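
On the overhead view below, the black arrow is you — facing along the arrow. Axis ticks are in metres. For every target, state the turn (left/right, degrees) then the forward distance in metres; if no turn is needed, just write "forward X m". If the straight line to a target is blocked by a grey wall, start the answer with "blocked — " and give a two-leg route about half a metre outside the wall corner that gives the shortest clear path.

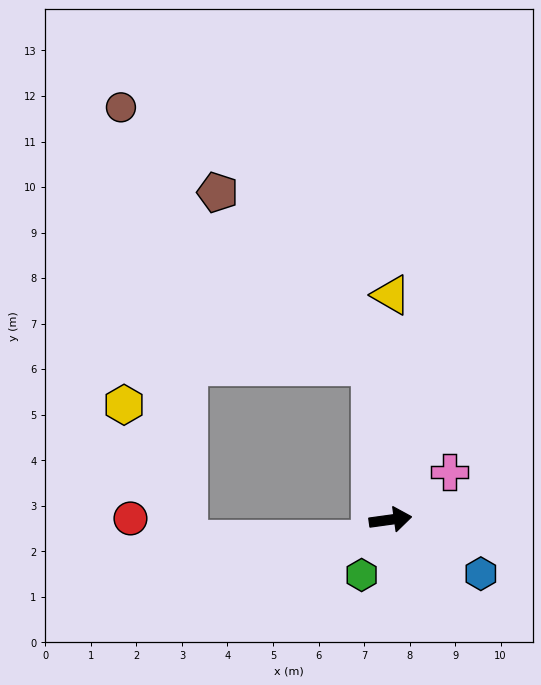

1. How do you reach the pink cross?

turn left 31°, forward 1.7 m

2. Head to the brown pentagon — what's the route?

blocked — turn left 90°, forward 3.4 m, then turn left 33°, forward 5.1 m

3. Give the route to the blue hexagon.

turn right 39°, forward 2.3 m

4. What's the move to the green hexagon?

turn right 125°, forward 1.4 m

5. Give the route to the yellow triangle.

turn left 82°, forward 4.9 m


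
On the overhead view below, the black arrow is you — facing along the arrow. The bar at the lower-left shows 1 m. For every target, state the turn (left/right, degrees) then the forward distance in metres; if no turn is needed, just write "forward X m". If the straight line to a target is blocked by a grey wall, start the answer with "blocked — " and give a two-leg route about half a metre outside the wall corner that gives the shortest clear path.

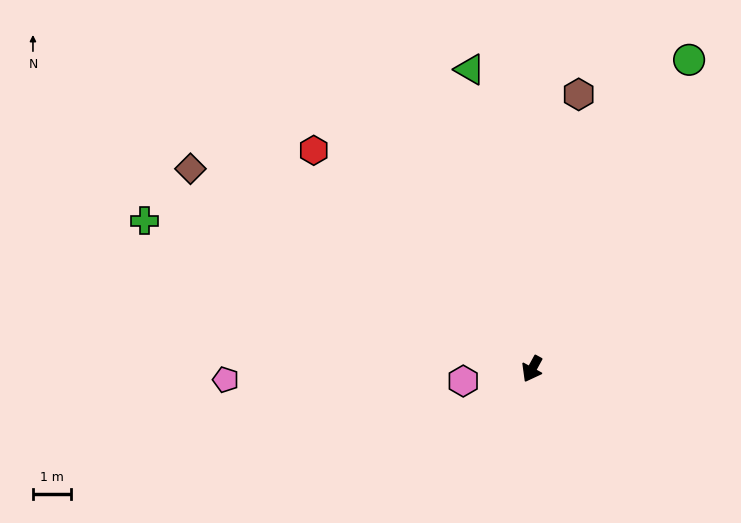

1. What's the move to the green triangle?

turn right 140°, forward 8.0 m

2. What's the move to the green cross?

turn right 82°, forward 10.8 m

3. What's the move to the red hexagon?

turn right 106°, forward 8.0 m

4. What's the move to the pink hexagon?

turn right 51°, forward 1.8 m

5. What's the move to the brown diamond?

turn right 92°, forward 10.3 m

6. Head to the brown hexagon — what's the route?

turn right 161°, forward 7.2 m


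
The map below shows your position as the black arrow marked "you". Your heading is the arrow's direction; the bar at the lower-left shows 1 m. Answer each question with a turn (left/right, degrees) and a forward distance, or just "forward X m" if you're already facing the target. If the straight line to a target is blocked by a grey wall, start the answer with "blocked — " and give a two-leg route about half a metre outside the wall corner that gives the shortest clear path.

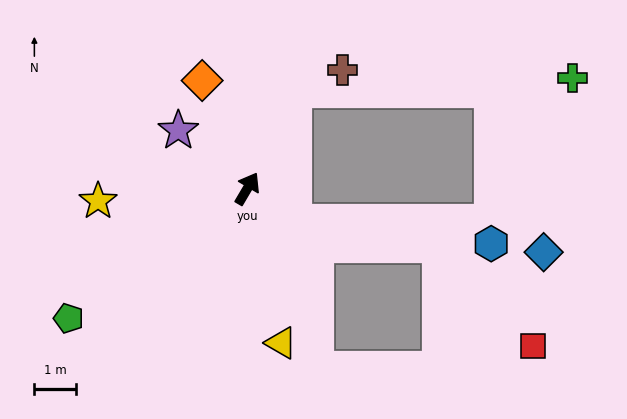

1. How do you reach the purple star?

turn left 80°, forward 2.2 m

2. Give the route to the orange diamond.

turn left 53°, forward 2.8 m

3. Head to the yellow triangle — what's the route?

turn right 137°, forward 3.8 m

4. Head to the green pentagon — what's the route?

turn left 156°, forward 5.3 m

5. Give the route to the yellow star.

turn left 125°, forward 3.6 m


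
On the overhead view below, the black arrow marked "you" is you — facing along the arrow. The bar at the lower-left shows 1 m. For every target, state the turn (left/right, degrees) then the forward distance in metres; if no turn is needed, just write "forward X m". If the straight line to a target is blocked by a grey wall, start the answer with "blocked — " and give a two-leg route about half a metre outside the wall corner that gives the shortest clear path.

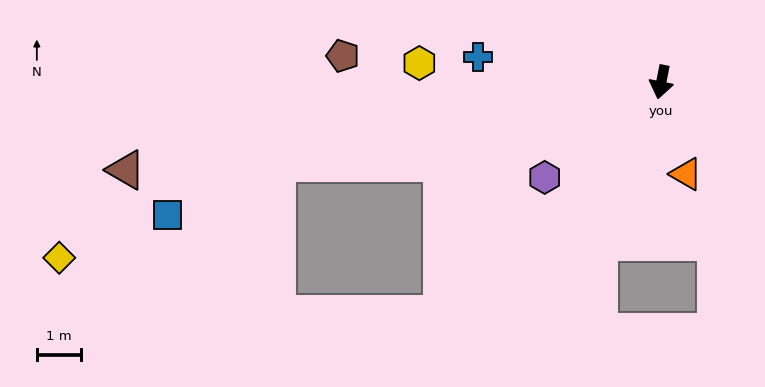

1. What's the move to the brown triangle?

turn right 69°, forward 12.4 m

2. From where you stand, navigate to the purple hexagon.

turn right 40°, forward 3.4 m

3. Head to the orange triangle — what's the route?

turn left 26°, forward 2.2 m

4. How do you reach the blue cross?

turn right 87°, forward 4.2 m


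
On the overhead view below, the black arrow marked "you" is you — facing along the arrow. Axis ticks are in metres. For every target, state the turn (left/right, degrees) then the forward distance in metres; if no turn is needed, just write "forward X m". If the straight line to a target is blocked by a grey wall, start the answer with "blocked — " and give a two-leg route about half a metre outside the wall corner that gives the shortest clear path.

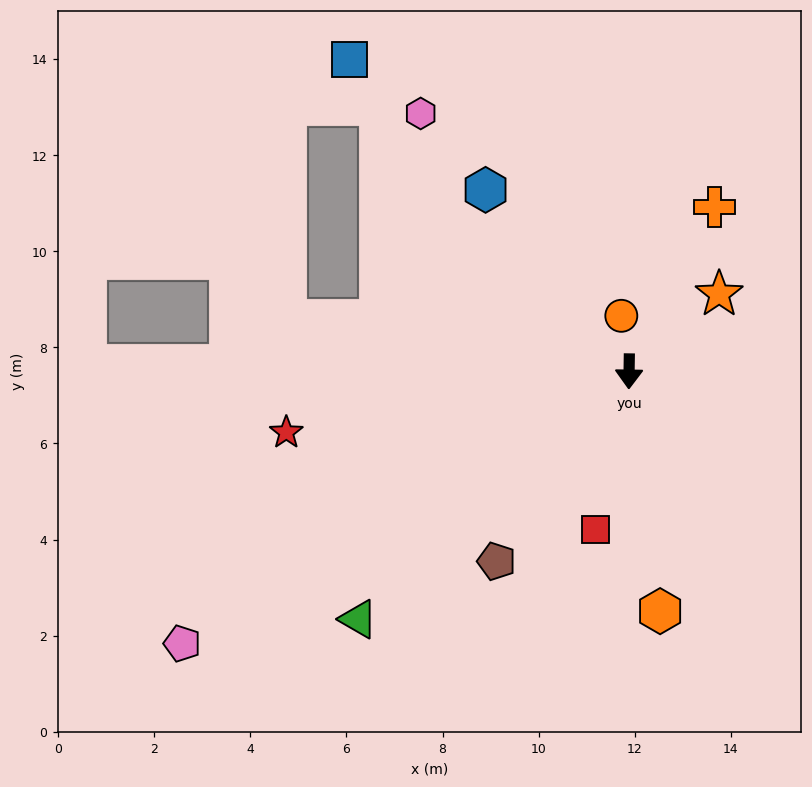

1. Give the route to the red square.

turn right 11°, forward 3.4 m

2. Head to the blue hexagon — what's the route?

turn right 141°, forward 4.8 m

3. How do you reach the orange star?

turn left 131°, forward 2.5 m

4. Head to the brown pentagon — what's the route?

turn right 34°, forward 4.8 m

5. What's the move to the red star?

turn right 79°, forward 7.2 m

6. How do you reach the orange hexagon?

turn left 8°, forward 5.0 m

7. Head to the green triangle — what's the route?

turn right 47°, forward 7.6 m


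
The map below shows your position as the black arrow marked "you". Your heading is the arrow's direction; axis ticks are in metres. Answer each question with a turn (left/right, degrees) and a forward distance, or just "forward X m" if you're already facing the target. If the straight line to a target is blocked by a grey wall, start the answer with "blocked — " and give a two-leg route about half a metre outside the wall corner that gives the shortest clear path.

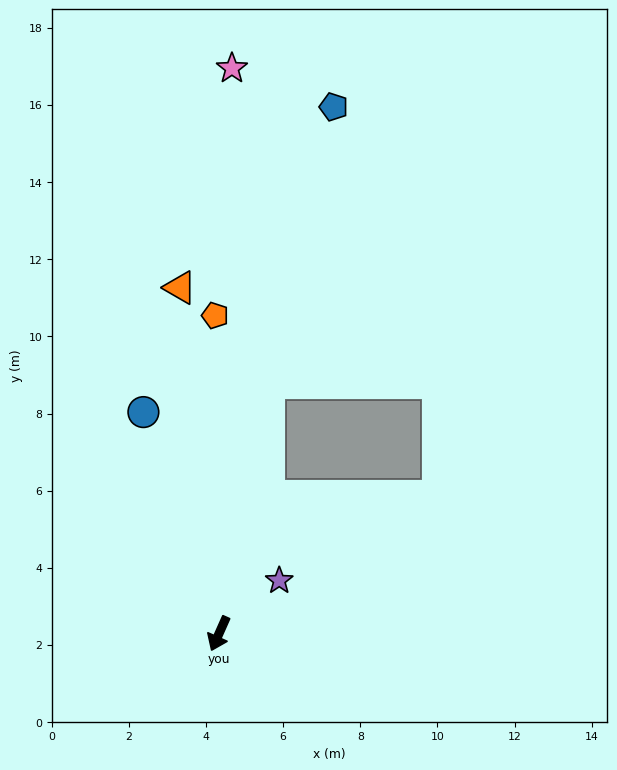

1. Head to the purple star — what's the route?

turn left 155°, forward 2.1 m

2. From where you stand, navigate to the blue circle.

turn right 137°, forward 6.1 m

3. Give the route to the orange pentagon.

turn right 155°, forward 8.3 m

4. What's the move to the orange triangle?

turn right 150°, forward 9.0 m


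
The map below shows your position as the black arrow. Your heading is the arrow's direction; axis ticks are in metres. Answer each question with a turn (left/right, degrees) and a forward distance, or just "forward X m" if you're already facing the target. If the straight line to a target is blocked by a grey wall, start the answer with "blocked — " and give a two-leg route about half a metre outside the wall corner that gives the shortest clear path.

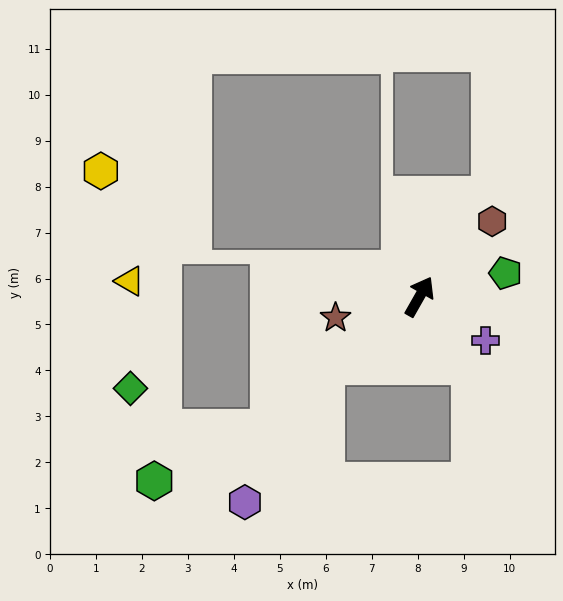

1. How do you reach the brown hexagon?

turn right 14°, forward 2.3 m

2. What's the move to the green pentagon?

turn right 45°, forward 1.9 m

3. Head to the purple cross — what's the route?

turn right 94°, forward 1.7 m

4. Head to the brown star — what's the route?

turn left 134°, forward 1.9 m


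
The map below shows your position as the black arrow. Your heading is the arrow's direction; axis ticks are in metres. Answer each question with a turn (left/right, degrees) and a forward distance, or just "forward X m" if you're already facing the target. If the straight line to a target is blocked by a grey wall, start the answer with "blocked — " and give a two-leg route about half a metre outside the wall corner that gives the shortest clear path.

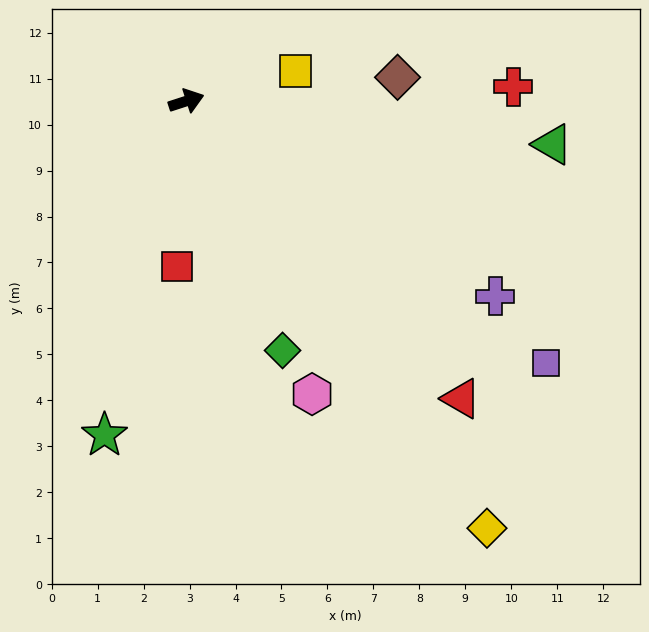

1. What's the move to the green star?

turn right 122°, forward 7.5 m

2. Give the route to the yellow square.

turn right 3°, forward 2.5 m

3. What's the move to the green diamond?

turn right 87°, forward 5.8 m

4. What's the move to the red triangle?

turn right 65°, forward 8.8 m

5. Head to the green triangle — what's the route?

turn right 25°, forward 8.0 m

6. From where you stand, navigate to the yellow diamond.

turn right 73°, forward 11.4 m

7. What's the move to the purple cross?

turn right 50°, forward 7.9 m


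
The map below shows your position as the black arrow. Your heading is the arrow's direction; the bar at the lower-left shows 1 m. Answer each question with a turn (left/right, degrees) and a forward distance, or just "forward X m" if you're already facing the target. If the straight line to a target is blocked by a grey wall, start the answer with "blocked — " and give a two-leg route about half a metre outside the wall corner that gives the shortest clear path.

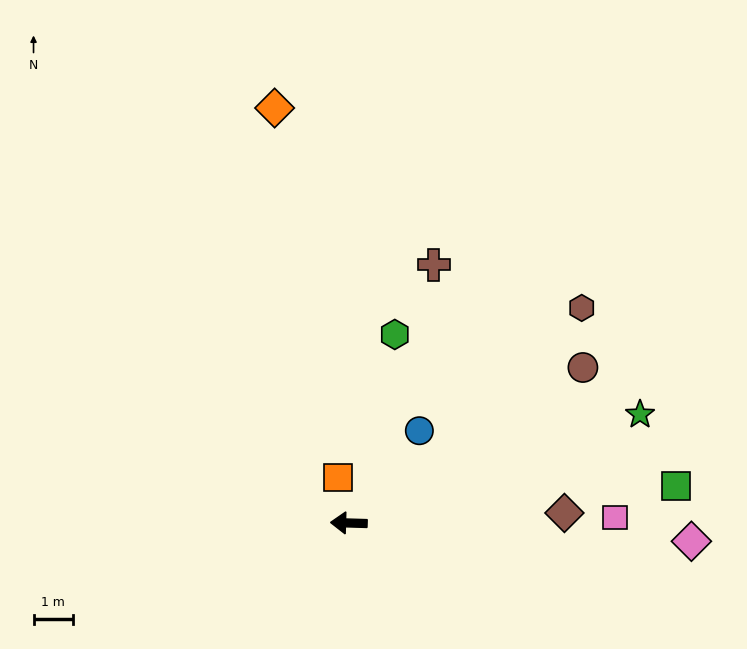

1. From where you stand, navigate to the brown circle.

turn right 145°, forward 7.1 m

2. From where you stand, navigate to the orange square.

turn right 75°, forward 1.2 m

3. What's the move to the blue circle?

turn right 126°, forward 3.0 m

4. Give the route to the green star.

turn right 158°, forward 7.9 m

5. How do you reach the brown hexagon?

turn right 136°, forward 8.1 m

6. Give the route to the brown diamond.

turn right 176°, forward 5.5 m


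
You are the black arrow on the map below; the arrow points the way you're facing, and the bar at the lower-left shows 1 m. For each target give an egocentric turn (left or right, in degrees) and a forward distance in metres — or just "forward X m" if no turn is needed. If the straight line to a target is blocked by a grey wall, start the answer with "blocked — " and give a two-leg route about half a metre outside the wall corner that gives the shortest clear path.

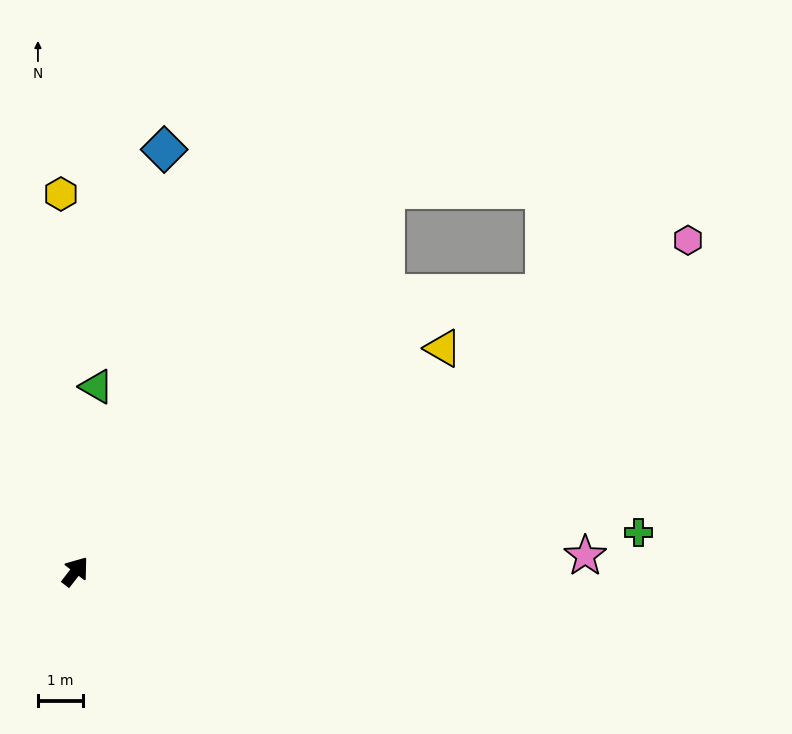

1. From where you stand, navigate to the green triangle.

turn left 31°, forward 4.1 m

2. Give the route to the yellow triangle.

turn right 21°, forward 9.5 m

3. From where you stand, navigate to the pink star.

turn right 51°, forward 11.3 m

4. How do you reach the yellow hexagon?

turn left 40°, forward 8.4 m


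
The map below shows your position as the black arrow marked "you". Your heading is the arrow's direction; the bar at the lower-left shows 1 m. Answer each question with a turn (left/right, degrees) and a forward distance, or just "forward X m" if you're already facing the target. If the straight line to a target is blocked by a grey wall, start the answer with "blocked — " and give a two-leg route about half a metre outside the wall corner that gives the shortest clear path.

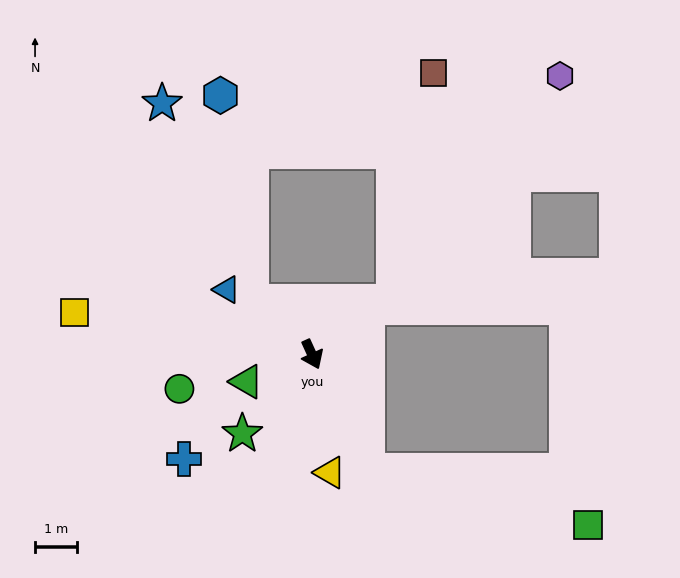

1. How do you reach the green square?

blocked — forward 3.1 m, then turn left 52°, forward 5.5 m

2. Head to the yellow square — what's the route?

turn right 125°, forward 5.8 m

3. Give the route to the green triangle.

turn right 92°, forward 1.7 m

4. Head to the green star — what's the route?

turn right 66°, forward 2.5 m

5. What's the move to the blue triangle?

turn right 152°, forward 2.6 m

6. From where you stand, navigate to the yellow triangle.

turn right 16°, forward 2.9 m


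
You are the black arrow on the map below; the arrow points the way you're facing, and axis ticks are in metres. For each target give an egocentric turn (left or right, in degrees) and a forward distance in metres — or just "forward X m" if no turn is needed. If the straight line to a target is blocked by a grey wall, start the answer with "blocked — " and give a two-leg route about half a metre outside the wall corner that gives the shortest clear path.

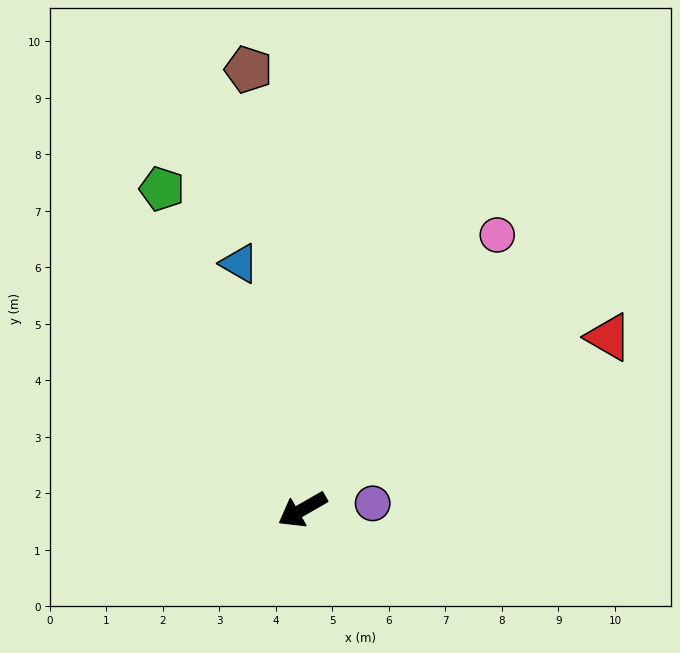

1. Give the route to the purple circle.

turn left 155°, forward 1.2 m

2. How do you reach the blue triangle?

turn right 105°, forward 4.5 m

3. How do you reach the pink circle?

turn right 155°, forward 6.0 m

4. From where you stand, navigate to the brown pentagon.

turn right 113°, forward 7.8 m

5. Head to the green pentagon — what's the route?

turn right 96°, forward 6.2 m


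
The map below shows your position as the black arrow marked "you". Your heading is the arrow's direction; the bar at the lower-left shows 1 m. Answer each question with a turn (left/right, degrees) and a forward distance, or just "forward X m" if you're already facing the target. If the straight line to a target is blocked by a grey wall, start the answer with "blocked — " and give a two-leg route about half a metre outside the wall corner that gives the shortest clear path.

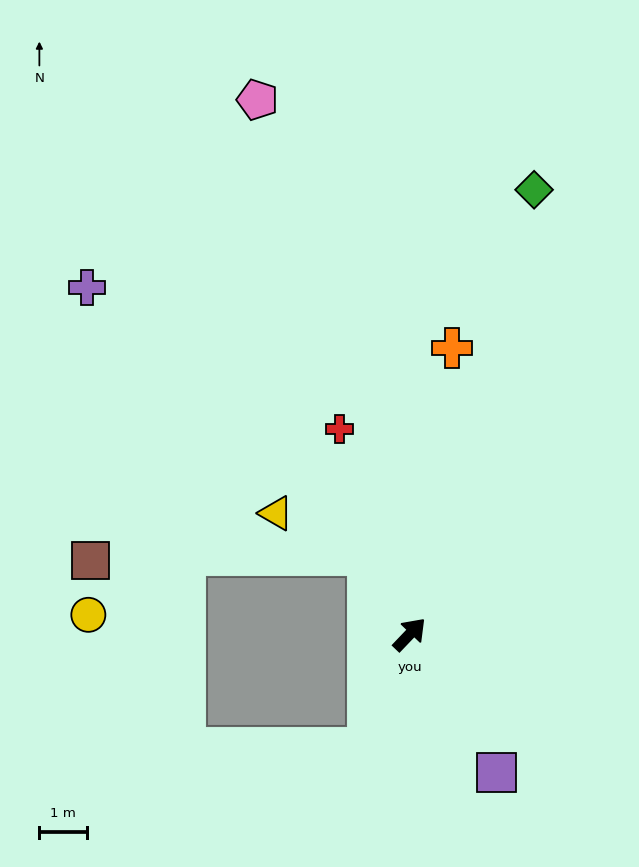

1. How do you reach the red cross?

turn left 63°, forward 4.5 m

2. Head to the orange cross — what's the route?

turn left 35°, forward 6.1 m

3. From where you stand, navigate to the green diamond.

turn left 28°, forward 9.7 m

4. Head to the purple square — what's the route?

turn right 104°, forward 3.4 m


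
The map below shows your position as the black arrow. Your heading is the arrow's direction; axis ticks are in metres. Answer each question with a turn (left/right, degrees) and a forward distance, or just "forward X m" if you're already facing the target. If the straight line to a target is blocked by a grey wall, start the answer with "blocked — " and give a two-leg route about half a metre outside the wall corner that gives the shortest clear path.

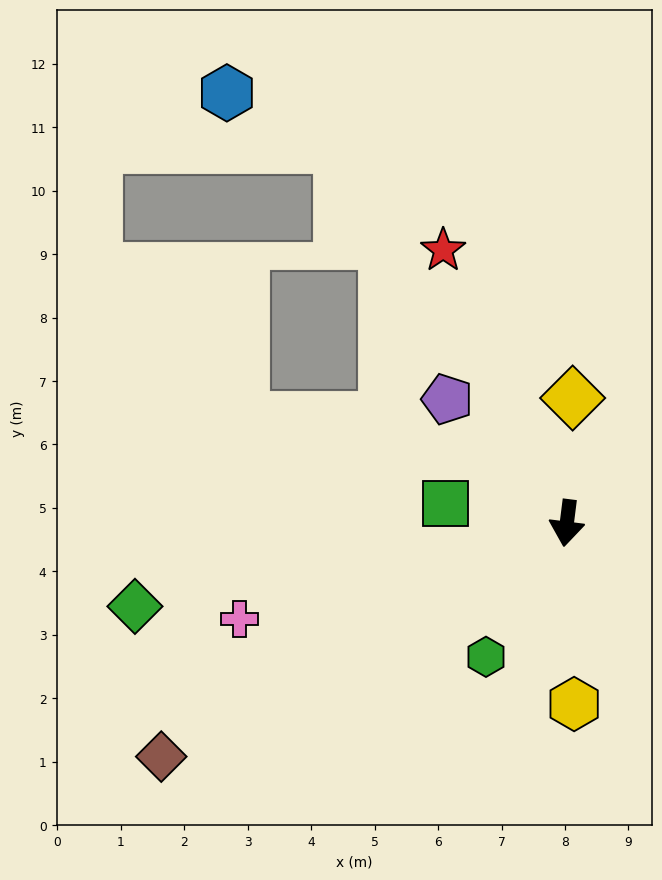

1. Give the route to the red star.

turn right 148°, forward 4.7 m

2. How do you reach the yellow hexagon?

turn left 9°, forward 2.9 m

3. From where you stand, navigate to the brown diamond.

turn right 53°, forward 7.4 m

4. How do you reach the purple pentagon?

turn right 129°, forward 2.7 m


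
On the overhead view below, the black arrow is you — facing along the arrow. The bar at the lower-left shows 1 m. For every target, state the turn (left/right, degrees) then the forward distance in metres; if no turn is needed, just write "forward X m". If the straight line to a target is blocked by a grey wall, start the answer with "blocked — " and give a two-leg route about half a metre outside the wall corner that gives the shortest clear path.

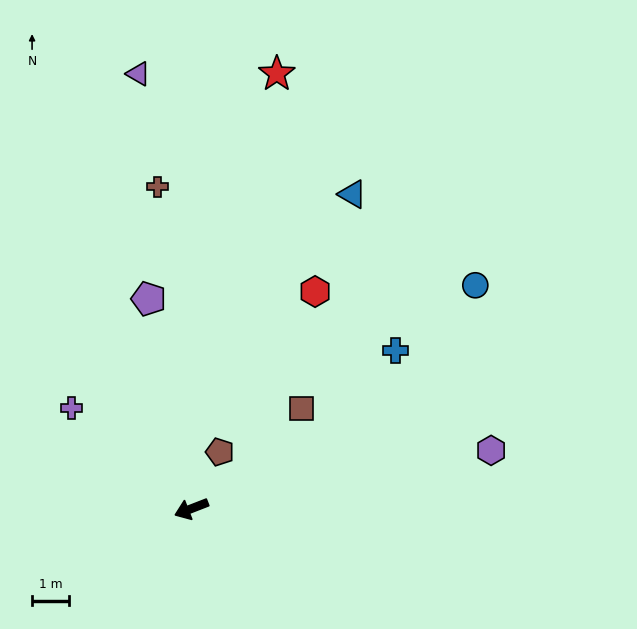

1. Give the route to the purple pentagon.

turn right 100°, forward 5.8 m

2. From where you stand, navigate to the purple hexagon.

turn left 170°, forward 8.2 m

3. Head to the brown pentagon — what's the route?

turn right 138°, forward 1.7 m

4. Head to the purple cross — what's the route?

turn right 61°, forward 4.2 m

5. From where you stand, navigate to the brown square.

turn right 159°, forward 4.0 m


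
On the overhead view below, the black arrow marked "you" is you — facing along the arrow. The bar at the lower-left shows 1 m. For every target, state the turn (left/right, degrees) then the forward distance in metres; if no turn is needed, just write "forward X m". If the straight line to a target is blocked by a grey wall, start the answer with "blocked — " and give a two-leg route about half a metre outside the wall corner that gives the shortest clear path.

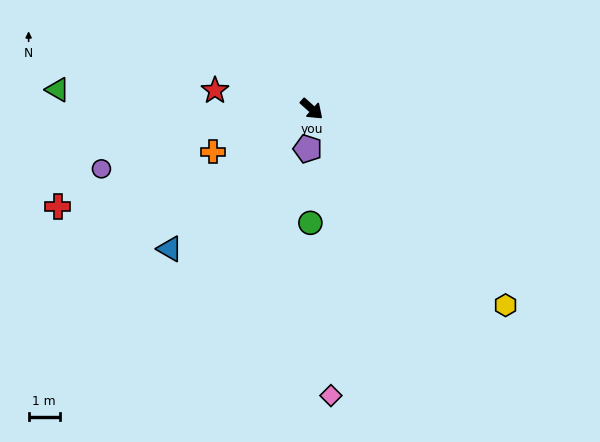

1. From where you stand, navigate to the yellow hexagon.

turn right 3°, forward 8.8 m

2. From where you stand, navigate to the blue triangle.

turn right 94°, forward 6.3 m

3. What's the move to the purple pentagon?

turn right 54°, forward 1.3 m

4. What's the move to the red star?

turn right 149°, forward 3.1 m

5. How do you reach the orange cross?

turn right 115°, forward 3.4 m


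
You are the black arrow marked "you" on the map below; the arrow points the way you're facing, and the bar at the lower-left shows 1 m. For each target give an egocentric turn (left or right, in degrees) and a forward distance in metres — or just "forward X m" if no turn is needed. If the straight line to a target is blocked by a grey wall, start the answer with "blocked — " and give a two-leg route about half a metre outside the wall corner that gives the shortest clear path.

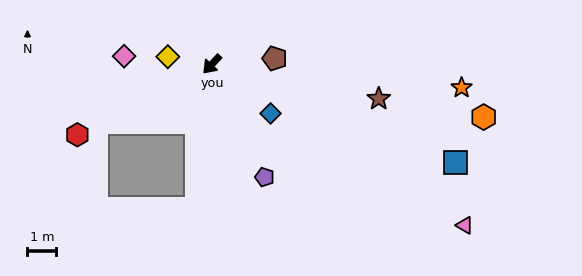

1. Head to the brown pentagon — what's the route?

turn left 138°, forward 2.2 m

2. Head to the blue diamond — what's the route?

turn left 93°, forward 2.7 m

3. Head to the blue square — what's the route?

turn left 111°, forward 9.1 m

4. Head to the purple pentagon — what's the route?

turn left 68°, forward 4.3 m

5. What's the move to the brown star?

turn left 121°, forward 5.9 m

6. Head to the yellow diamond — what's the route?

turn right 57°, forward 1.6 m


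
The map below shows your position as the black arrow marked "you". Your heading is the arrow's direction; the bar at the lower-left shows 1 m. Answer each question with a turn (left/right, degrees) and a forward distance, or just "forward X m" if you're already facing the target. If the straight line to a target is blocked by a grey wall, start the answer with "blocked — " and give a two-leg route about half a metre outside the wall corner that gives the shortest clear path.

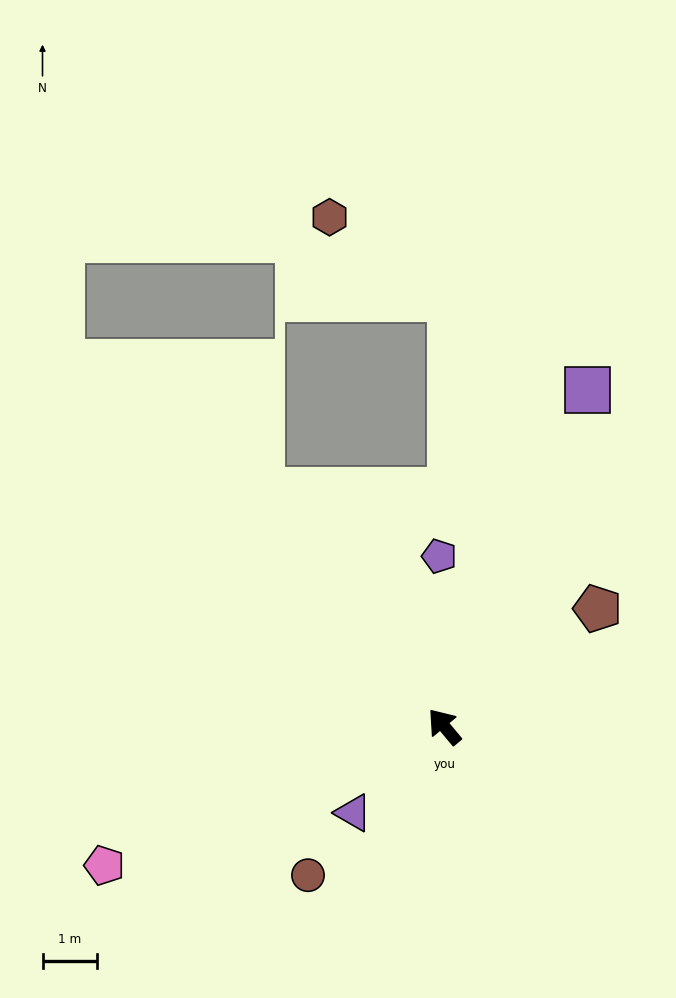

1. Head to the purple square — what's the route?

turn right 63°, forward 6.7 m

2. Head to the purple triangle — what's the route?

turn left 94°, forward 2.3 m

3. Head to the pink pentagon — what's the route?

turn left 72°, forward 6.7 m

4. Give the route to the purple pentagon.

turn right 38°, forward 3.1 m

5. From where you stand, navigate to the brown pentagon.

turn right 92°, forward 3.5 m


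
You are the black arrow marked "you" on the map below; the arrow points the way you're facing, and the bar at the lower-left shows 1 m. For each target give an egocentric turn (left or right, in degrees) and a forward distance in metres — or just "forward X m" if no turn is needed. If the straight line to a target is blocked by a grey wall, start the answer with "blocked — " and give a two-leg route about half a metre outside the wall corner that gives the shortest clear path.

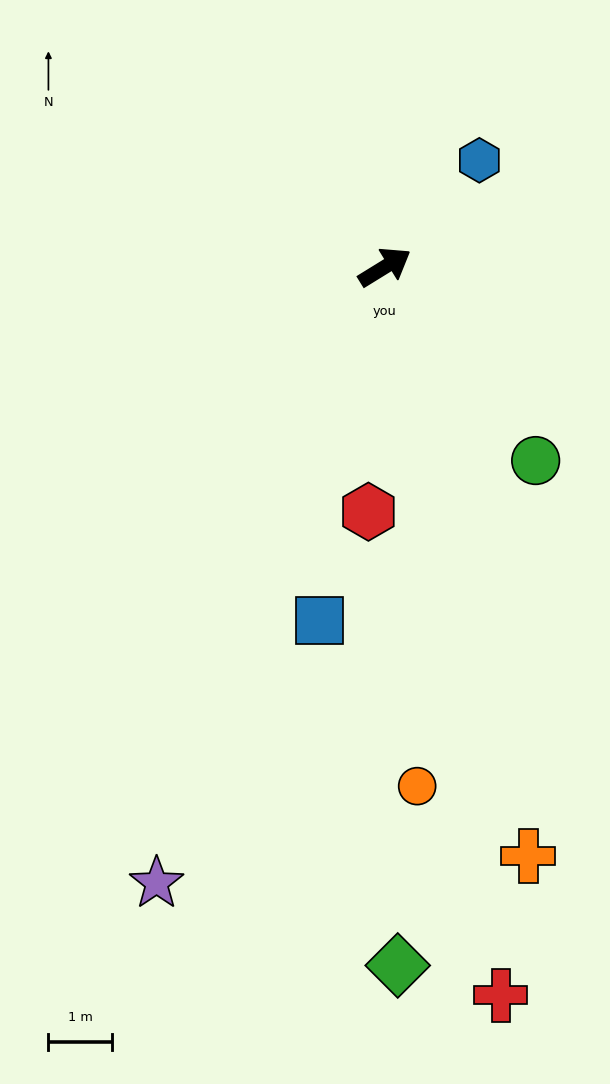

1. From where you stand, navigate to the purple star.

turn right 142°, forward 10.3 m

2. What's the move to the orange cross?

turn right 108°, forward 9.5 m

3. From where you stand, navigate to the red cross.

turn right 113°, forward 11.6 m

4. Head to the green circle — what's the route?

turn right 84°, forward 3.9 m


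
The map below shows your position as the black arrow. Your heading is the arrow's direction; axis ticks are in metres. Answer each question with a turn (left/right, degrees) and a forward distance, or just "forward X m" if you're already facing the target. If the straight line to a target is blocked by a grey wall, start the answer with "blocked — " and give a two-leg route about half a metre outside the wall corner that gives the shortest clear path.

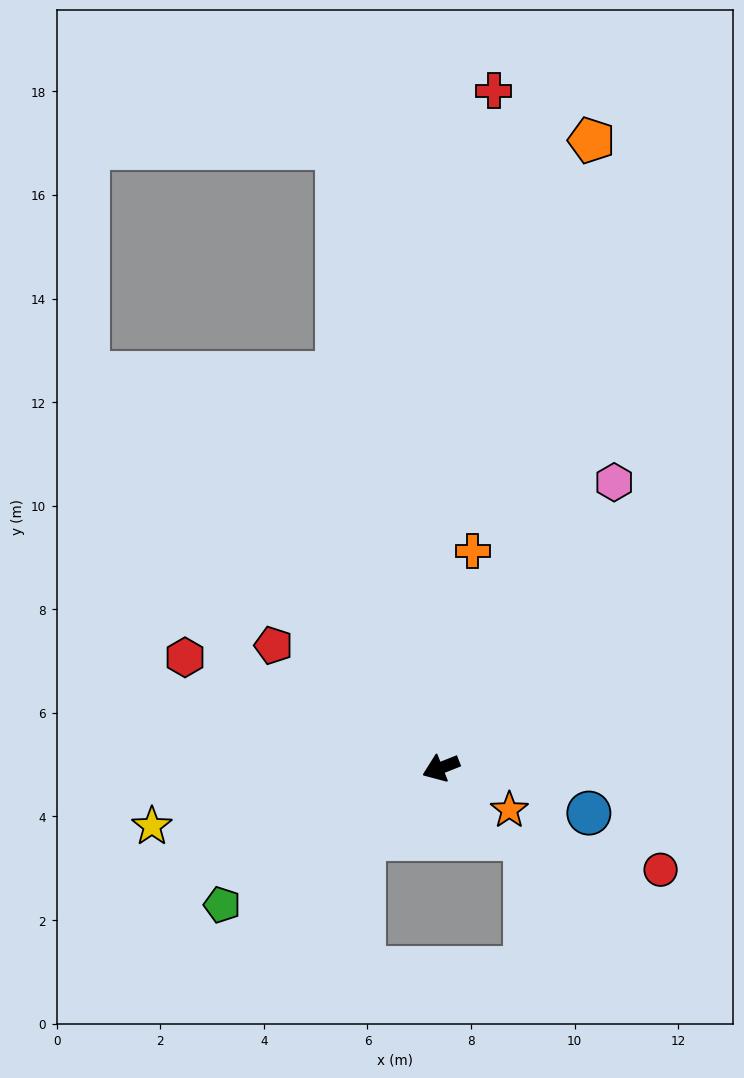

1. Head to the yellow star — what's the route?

turn right 10°, forward 5.7 m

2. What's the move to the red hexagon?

turn right 45°, forward 5.4 m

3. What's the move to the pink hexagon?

turn right 143°, forward 6.5 m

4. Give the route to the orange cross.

turn right 120°, forward 4.2 m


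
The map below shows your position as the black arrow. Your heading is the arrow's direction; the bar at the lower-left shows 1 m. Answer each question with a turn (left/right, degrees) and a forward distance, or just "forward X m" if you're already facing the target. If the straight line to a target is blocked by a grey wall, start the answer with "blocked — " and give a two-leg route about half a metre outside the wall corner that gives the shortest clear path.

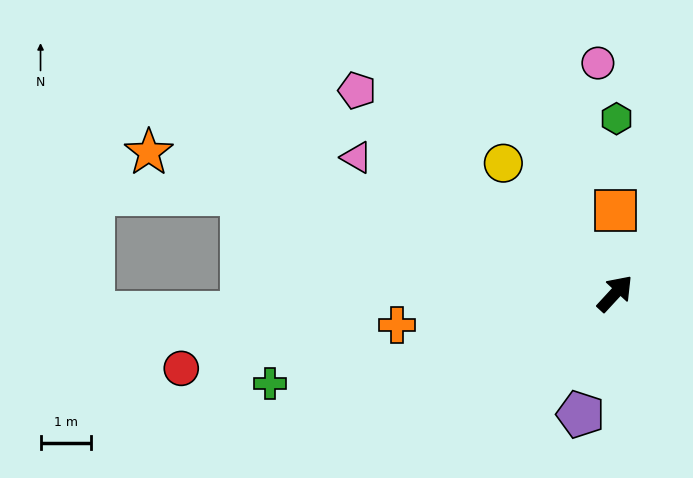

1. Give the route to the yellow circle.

turn left 83°, forward 3.4 m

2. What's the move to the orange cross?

turn left 141°, forward 4.3 m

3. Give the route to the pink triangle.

turn left 105°, forward 5.7 m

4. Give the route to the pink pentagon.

turn left 95°, forward 6.5 m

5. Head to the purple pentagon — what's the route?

turn right 153°, forward 2.5 m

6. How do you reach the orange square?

turn left 42°, forward 1.6 m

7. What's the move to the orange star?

turn left 116°, forward 9.6 m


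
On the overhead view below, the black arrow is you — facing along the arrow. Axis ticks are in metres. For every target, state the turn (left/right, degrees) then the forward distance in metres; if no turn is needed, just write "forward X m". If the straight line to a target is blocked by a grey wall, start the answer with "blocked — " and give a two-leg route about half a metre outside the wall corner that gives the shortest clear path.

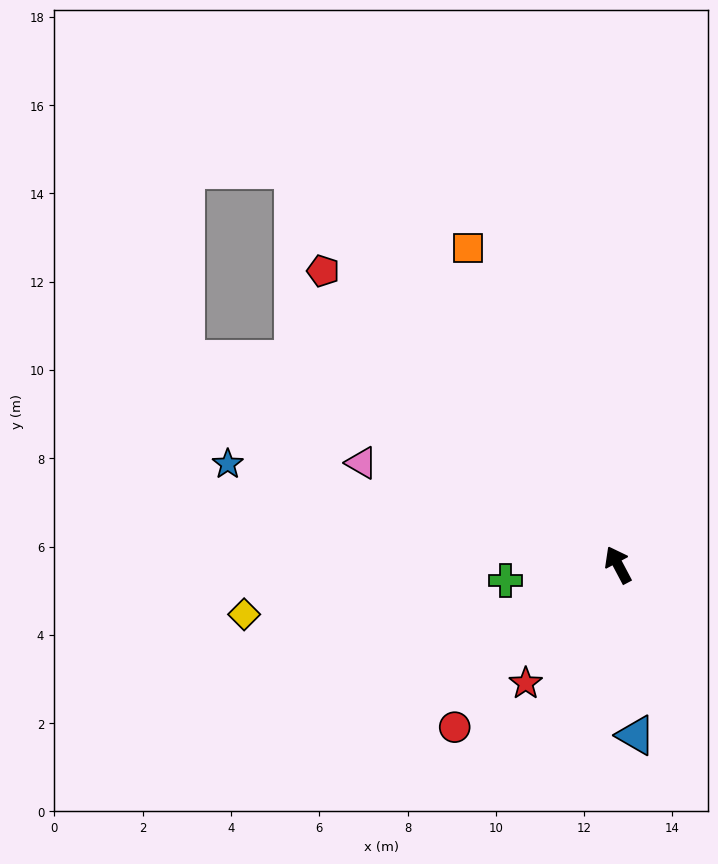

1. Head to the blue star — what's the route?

turn left 48°, forward 9.1 m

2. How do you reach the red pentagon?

turn left 17°, forward 9.4 m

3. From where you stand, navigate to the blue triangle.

turn left 158°, forward 3.9 m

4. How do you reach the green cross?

turn left 70°, forward 2.6 m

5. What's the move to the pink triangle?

turn left 40°, forward 6.3 m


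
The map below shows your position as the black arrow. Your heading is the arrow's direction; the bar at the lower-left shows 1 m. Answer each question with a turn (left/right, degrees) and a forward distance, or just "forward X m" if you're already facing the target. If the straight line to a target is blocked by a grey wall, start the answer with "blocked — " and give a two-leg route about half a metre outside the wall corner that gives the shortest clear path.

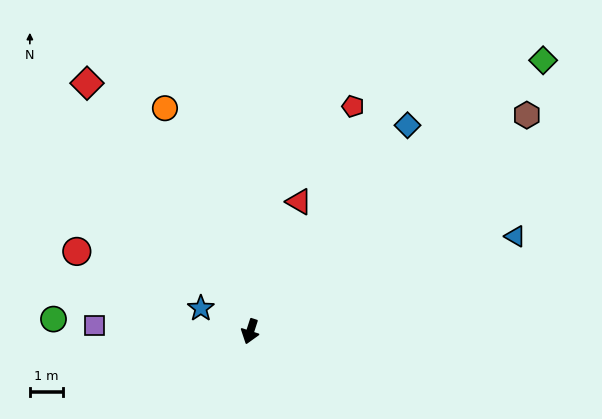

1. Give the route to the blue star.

turn right 97°, forward 1.7 m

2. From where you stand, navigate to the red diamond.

turn right 129°, forward 9.1 m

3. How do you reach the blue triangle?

turn left 128°, forward 8.6 m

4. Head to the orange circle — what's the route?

turn right 141°, forward 7.3 m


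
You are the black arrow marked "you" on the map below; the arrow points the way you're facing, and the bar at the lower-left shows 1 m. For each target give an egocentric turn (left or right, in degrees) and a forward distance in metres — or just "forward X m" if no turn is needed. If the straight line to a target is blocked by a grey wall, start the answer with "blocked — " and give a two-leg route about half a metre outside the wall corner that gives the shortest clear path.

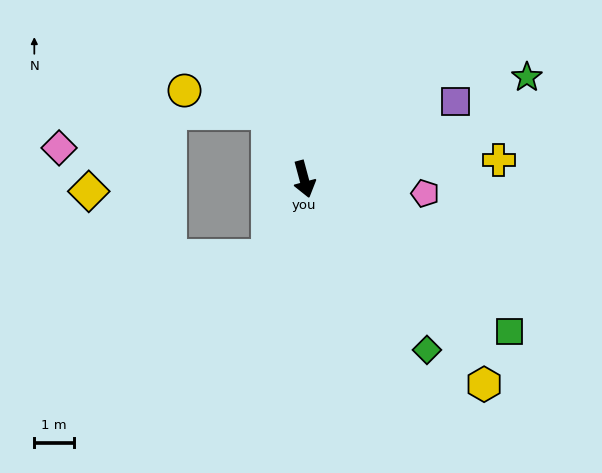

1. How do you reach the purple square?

turn left 102°, forward 4.3 m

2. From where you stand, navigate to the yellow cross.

turn left 81°, forward 4.9 m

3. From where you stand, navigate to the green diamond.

turn left 21°, forward 5.3 m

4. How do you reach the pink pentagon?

turn left 68°, forward 3.1 m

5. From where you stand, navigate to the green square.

turn left 38°, forward 6.5 m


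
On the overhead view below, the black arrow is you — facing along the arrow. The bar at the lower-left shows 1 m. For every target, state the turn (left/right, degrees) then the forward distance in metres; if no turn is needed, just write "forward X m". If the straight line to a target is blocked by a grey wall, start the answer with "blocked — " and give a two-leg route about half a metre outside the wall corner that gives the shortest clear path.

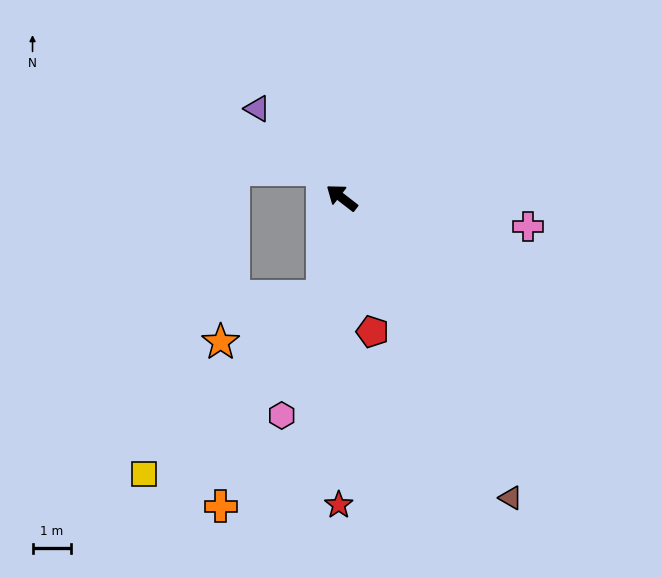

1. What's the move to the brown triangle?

turn left 157°, forward 9.0 m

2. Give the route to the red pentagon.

turn left 141°, forward 3.6 m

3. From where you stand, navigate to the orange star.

blocked — turn left 117°, forward 2.6 m, then turn right 55°, forward 2.9 m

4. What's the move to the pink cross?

turn right 151°, forward 4.9 m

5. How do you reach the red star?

turn left 127°, forward 8.0 m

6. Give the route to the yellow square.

blocked — turn left 117°, forward 2.6 m, then turn right 34°, forward 6.6 m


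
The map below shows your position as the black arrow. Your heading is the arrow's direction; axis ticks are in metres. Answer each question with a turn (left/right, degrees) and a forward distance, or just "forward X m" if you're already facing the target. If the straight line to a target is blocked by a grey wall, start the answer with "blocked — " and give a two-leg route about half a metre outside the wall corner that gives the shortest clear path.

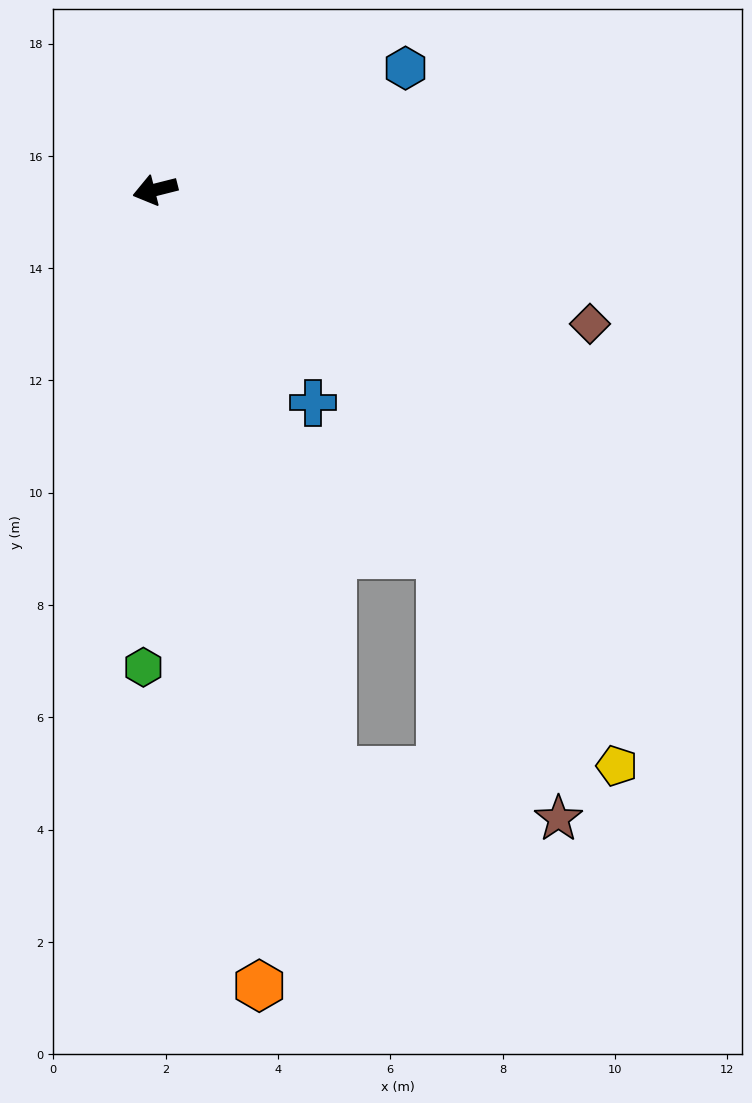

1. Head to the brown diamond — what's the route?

turn left 149°, forward 8.1 m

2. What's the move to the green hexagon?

turn left 74°, forward 8.5 m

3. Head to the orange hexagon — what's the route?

turn left 83°, forward 14.3 m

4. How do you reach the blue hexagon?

turn right 168°, forward 5.0 m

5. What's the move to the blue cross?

turn left 112°, forward 4.7 m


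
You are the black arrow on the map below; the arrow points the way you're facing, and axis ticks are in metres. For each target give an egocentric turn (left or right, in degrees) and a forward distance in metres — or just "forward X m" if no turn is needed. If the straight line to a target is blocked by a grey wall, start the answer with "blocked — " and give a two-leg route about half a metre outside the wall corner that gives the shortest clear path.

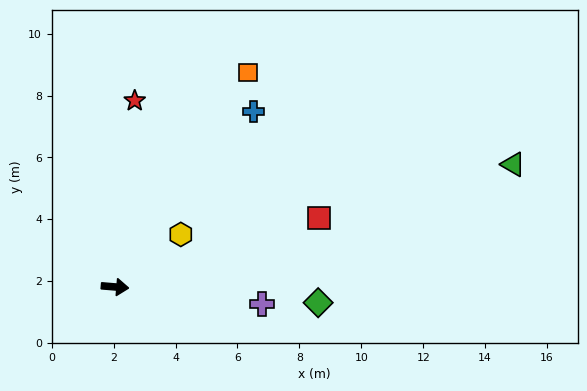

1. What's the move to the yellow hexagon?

turn left 43°, forward 2.7 m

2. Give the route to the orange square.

turn left 63°, forward 8.2 m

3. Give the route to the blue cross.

turn left 56°, forward 7.2 m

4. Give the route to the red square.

turn left 23°, forward 7.0 m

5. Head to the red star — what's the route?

turn left 89°, forward 6.0 m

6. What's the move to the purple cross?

turn right 2°, forward 4.8 m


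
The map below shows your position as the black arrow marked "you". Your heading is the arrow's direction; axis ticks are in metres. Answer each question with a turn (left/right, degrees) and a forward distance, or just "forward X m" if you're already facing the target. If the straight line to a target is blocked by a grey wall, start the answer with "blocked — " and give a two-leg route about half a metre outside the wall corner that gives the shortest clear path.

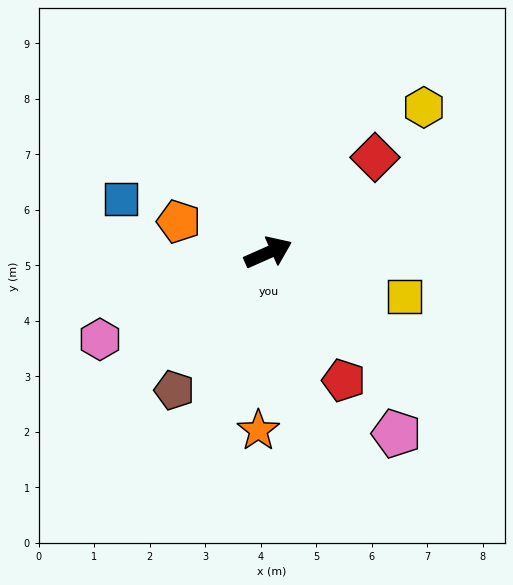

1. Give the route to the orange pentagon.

turn left 137°, forward 1.7 m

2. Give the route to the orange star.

turn right 117°, forward 3.2 m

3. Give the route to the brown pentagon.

turn right 148°, forward 3.0 m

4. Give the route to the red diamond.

turn left 18°, forward 2.6 m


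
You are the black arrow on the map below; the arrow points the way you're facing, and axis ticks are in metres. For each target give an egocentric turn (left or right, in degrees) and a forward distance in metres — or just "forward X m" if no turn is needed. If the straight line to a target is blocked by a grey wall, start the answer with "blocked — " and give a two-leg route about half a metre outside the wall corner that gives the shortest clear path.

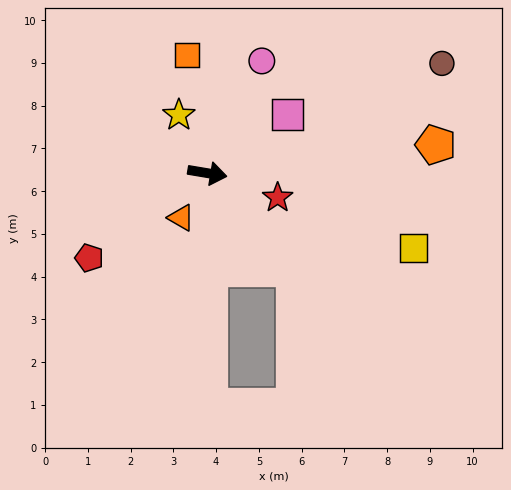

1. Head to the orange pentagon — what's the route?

turn left 17°, forward 5.4 m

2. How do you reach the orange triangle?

turn right 111°, forward 1.2 m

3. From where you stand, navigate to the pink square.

turn left 46°, forward 2.3 m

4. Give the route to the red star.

turn right 10°, forward 1.7 m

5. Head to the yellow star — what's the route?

turn left 126°, forward 1.5 m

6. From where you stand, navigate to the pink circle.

turn left 74°, forward 2.9 m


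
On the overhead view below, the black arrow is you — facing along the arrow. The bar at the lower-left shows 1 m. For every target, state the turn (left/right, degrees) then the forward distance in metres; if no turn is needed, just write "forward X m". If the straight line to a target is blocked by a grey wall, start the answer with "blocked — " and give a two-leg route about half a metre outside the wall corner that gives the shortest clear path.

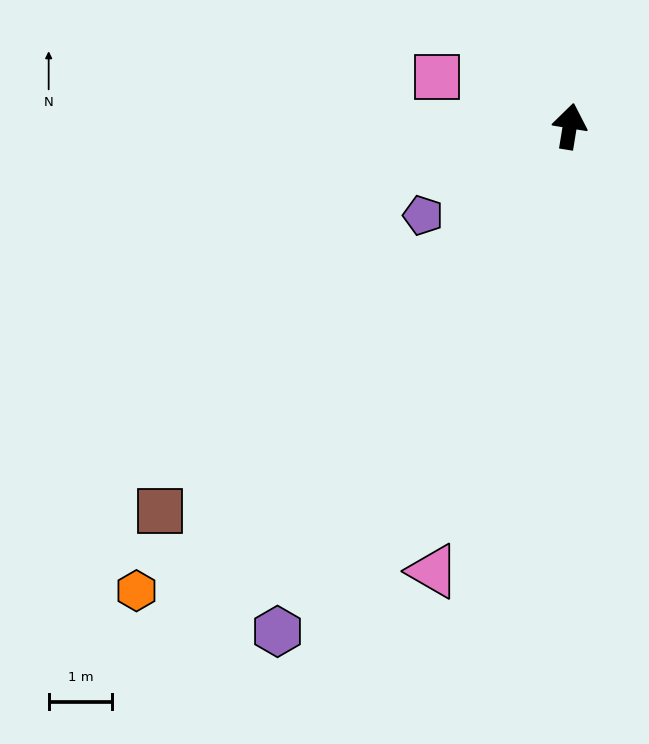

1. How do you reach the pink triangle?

turn left 172°, forward 7.3 m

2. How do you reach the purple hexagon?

turn left 159°, forward 9.2 m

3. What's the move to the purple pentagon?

turn left 131°, forward 2.7 m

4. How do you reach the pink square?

turn left 79°, forward 2.2 m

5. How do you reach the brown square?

turn left 142°, forward 8.9 m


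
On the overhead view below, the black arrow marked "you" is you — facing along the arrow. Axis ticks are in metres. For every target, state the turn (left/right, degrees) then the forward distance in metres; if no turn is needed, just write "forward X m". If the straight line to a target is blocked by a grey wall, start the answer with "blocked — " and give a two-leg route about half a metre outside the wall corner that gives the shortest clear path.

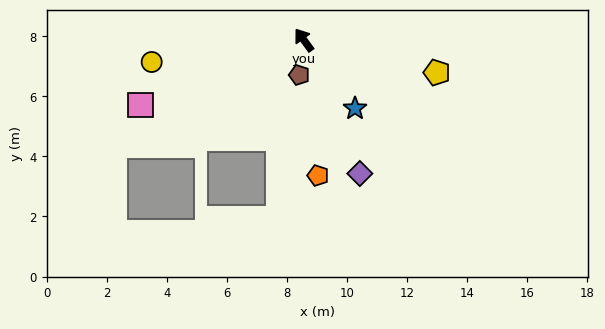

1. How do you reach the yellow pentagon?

turn right 140°, forward 4.6 m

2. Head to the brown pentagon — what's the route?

turn left 137°, forward 1.2 m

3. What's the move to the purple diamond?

turn left 167°, forward 4.8 m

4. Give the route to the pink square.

turn left 76°, forward 5.9 m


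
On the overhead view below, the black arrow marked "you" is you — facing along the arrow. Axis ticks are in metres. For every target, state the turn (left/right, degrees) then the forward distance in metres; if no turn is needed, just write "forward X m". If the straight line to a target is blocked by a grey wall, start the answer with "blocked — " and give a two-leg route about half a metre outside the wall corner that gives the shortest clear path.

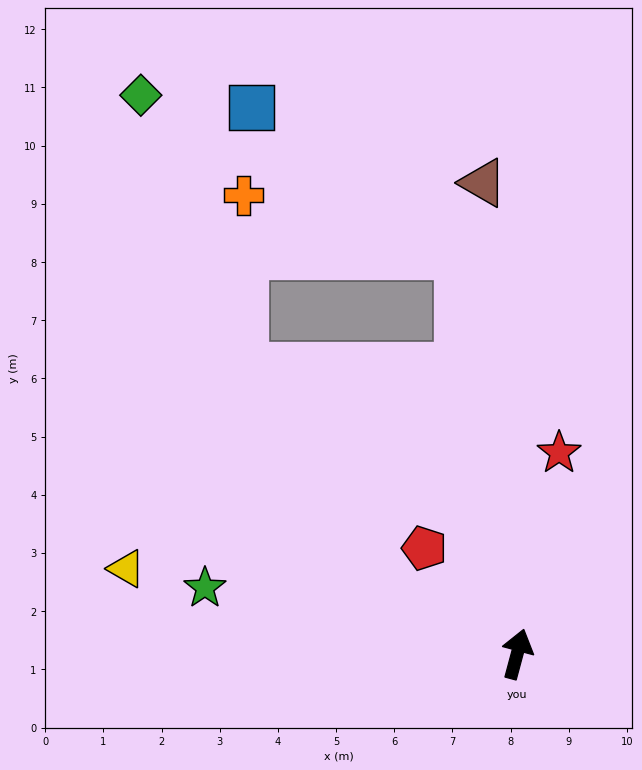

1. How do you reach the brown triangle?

turn left 19°, forward 8.1 m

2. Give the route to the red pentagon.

turn left 56°, forward 2.4 m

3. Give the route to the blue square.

blocked — turn left 23°, forward 6.9 m, then turn left 47°, forward 4.4 m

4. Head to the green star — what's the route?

turn left 93°, forward 5.5 m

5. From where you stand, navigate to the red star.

turn left 3°, forward 3.5 m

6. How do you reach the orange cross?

blocked — turn left 23°, forward 6.9 m, then turn left 66°, forward 3.8 m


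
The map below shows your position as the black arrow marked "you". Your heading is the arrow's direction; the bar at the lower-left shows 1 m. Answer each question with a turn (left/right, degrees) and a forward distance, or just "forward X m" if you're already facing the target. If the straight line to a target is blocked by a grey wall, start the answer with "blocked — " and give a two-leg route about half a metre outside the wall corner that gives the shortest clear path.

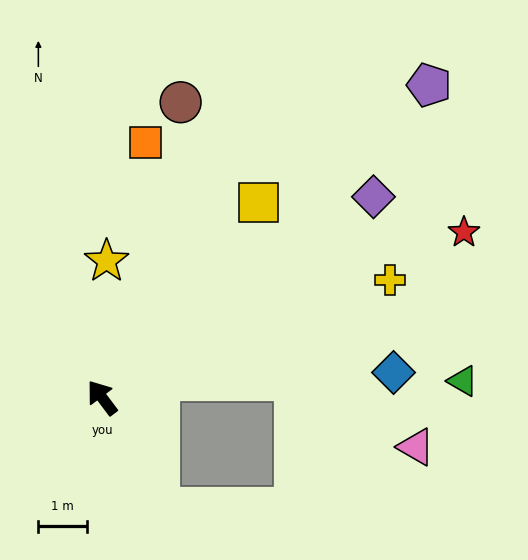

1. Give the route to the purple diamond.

turn right 90°, forward 7.0 m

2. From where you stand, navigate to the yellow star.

turn right 39°, forward 2.8 m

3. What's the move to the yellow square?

turn right 76°, forward 5.2 m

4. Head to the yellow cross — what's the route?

turn right 105°, forward 6.4 m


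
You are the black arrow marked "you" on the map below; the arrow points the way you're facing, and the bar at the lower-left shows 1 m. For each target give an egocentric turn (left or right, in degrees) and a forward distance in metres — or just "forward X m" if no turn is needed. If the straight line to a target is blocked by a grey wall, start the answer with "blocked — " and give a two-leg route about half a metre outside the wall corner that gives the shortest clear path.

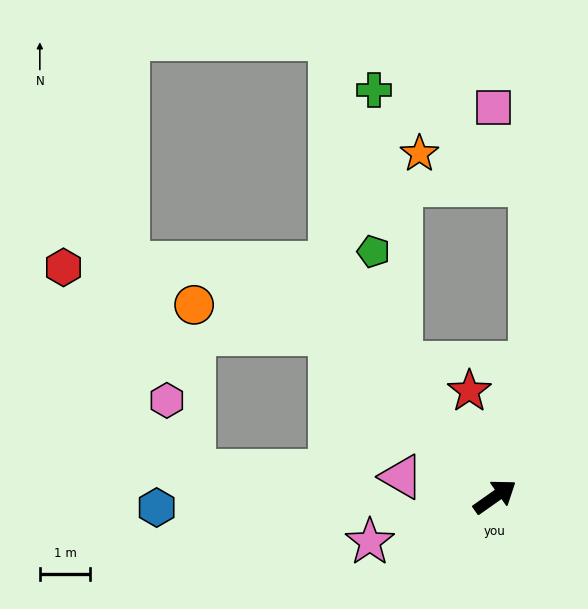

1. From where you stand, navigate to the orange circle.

blocked — turn left 100°, forward 4.6 m, then turn left 33°, forward 2.8 m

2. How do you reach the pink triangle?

turn left 133°, forward 1.9 m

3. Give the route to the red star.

turn left 68°, forward 2.2 m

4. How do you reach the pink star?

turn left 165°, forward 2.6 m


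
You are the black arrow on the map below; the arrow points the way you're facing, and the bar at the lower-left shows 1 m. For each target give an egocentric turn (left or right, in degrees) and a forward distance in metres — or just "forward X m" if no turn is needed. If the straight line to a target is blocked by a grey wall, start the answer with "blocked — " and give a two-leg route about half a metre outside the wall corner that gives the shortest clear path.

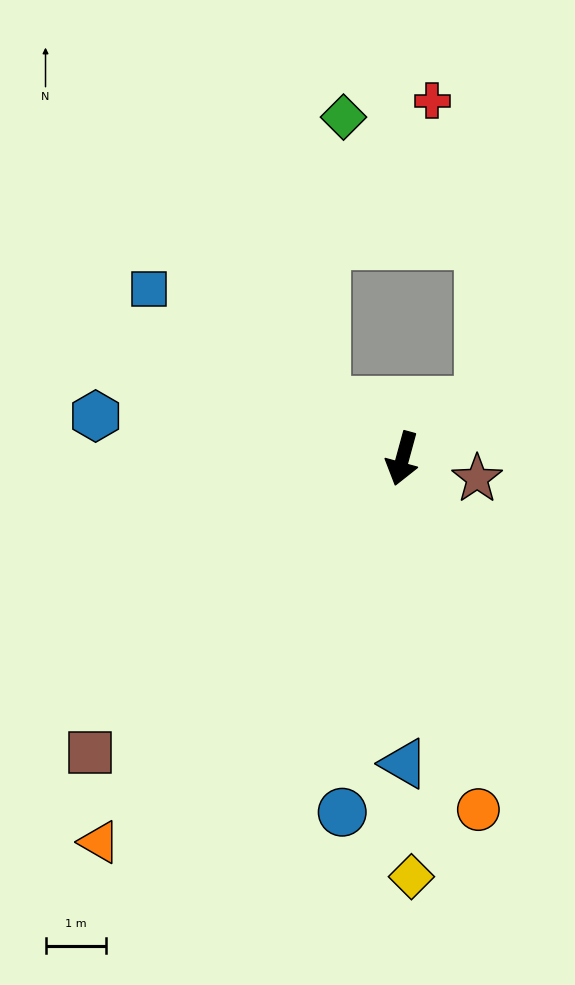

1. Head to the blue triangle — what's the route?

turn left 16°, forward 5.0 m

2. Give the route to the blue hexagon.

turn right 83°, forward 5.1 m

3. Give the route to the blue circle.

turn left 6°, forward 5.9 m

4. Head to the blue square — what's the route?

turn right 108°, forward 5.0 m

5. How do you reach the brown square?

turn right 31°, forward 7.1 m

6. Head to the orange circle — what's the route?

turn left 27°, forward 5.9 m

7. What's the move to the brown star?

turn left 90°, forward 1.3 m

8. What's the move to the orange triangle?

turn right 23°, forward 8.0 m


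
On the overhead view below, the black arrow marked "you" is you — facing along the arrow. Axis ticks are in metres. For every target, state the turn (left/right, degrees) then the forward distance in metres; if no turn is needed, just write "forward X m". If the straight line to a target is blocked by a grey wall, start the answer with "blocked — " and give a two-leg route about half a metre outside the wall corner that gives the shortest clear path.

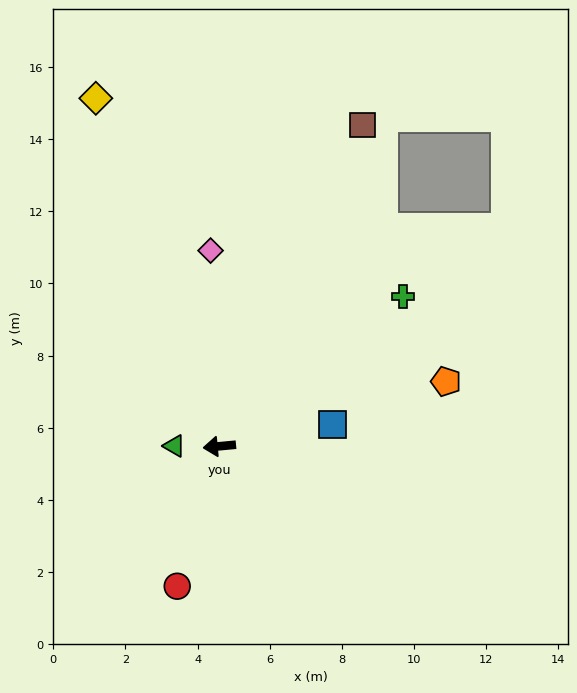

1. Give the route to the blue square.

turn right 175°, forward 3.2 m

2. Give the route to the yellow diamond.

turn right 76°, forward 10.2 m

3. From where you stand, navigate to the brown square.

turn right 119°, forward 9.7 m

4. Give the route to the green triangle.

turn right 6°, forward 1.2 m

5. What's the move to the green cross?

turn right 146°, forward 6.6 m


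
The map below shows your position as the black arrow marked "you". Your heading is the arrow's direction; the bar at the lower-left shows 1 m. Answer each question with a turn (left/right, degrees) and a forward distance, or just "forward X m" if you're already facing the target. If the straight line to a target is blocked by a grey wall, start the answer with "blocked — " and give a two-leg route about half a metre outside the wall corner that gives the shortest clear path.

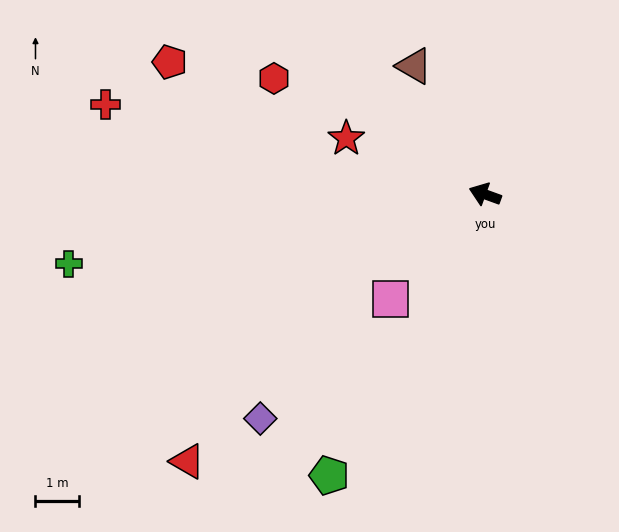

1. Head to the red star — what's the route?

turn right 2°, forward 3.4 m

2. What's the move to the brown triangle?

turn right 41°, forward 3.4 m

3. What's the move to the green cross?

turn left 29°, forward 9.7 m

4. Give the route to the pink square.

turn left 68°, forward 3.2 m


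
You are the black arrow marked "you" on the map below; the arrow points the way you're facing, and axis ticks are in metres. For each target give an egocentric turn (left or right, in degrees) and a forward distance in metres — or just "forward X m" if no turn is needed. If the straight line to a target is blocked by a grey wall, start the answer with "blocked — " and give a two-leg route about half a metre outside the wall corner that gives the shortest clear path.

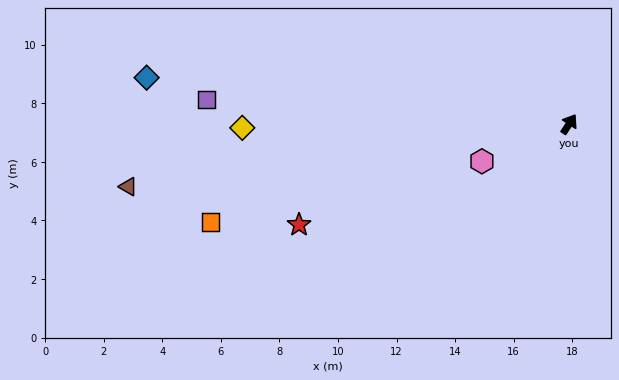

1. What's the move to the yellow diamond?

turn left 124°, forward 11.2 m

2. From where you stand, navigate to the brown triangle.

turn left 131°, forward 15.2 m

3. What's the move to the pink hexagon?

turn left 146°, forward 3.2 m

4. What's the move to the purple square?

turn left 119°, forward 12.4 m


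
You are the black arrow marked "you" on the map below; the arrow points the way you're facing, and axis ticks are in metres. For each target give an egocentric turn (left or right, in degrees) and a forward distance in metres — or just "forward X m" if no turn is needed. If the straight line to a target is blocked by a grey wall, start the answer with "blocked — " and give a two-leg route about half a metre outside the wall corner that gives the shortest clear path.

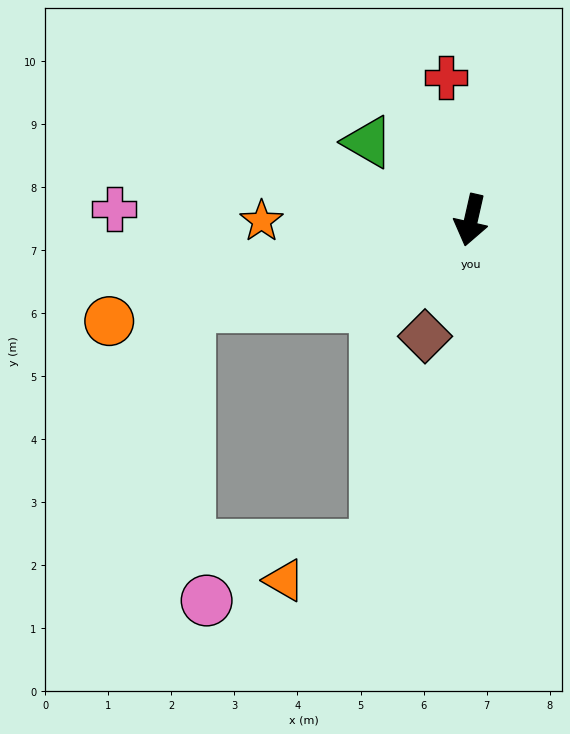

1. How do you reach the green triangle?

turn right 114°, forward 2.0 m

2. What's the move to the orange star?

turn right 77°, forward 3.3 m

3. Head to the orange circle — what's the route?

turn right 62°, forward 6.0 m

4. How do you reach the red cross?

turn right 157°, forward 2.3 m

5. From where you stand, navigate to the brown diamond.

turn right 9°, forward 2.0 m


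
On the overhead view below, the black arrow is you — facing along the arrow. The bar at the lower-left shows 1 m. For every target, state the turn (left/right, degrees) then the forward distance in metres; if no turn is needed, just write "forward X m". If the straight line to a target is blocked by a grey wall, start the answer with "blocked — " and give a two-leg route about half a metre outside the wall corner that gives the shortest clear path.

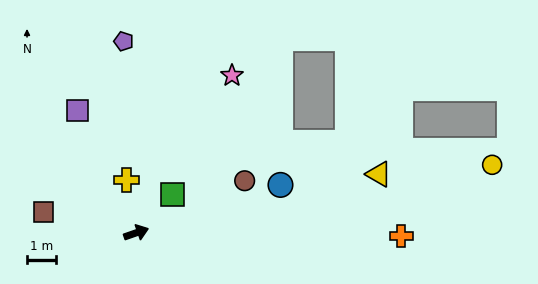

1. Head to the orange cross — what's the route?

turn right 20°, forward 9.1 m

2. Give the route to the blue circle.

forward 5.2 m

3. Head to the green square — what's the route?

turn left 27°, forward 1.8 m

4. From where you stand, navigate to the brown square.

turn left 148°, forward 3.3 m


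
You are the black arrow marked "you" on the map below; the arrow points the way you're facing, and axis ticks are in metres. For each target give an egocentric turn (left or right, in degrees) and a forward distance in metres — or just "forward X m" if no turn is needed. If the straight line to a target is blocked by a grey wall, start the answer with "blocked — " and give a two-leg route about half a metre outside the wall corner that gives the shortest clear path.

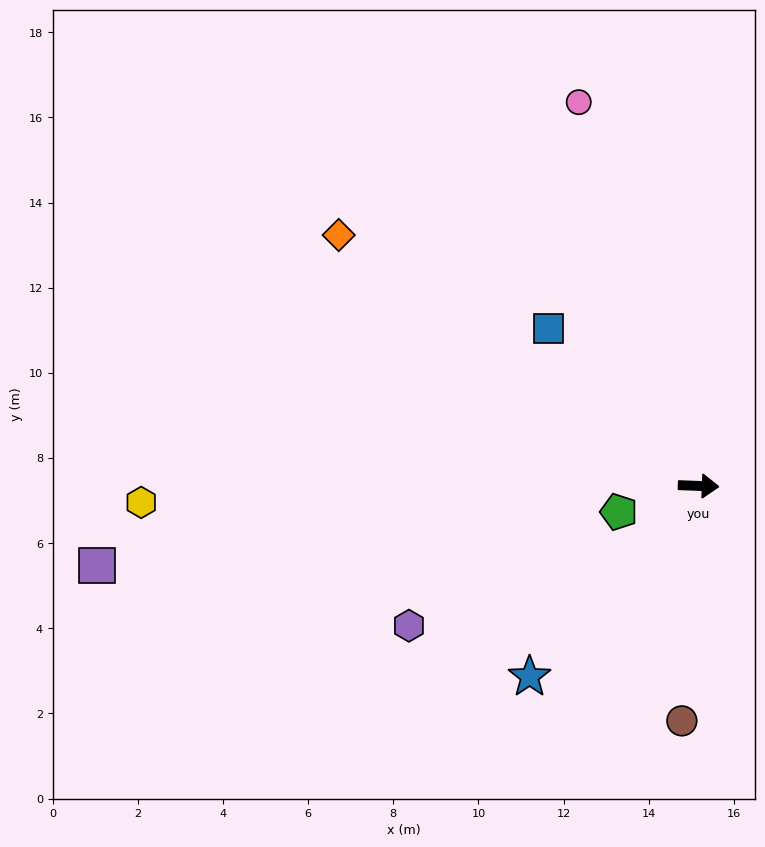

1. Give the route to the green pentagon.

turn right 160°, forward 2.0 m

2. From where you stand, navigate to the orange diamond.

turn left 147°, forward 10.3 m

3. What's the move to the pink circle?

turn left 109°, forward 9.4 m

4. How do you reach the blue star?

turn right 129°, forward 6.0 m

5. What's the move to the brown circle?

turn right 92°, forward 5.5 m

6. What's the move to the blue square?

turn left 136°, forward 5.1 m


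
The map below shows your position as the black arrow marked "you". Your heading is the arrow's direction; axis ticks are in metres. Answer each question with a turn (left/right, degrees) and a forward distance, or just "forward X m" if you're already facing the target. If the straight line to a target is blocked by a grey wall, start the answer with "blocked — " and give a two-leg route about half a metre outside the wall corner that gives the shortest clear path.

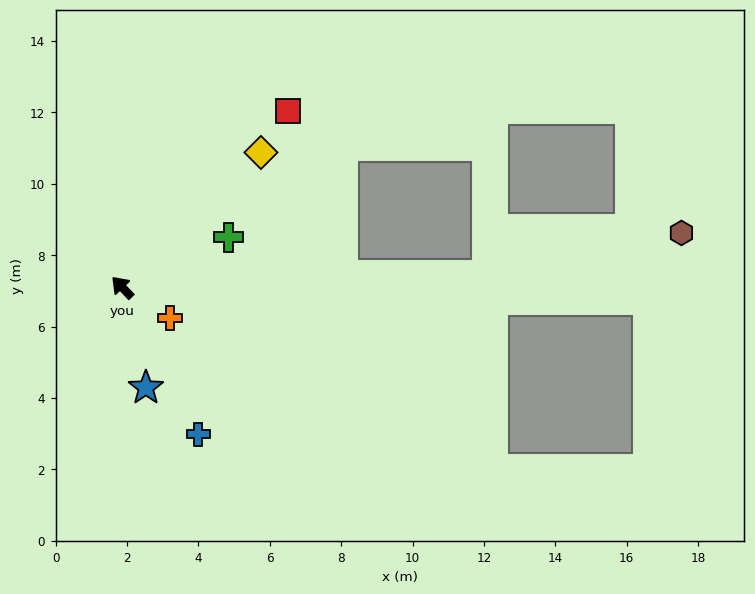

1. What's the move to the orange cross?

turn right 166°, forward 1.6 m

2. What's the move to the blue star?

turn left 150°, forward 2.9 m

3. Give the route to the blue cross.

turn left 164°, forward 4.6 m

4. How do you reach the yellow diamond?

turn right 89°, forward 5.4 m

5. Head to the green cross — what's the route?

turn right 108°, forward 3.3 m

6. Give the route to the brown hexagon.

blocked — turn right 132°, forward 10.2 m, then turn left 11°, forward 5.6 m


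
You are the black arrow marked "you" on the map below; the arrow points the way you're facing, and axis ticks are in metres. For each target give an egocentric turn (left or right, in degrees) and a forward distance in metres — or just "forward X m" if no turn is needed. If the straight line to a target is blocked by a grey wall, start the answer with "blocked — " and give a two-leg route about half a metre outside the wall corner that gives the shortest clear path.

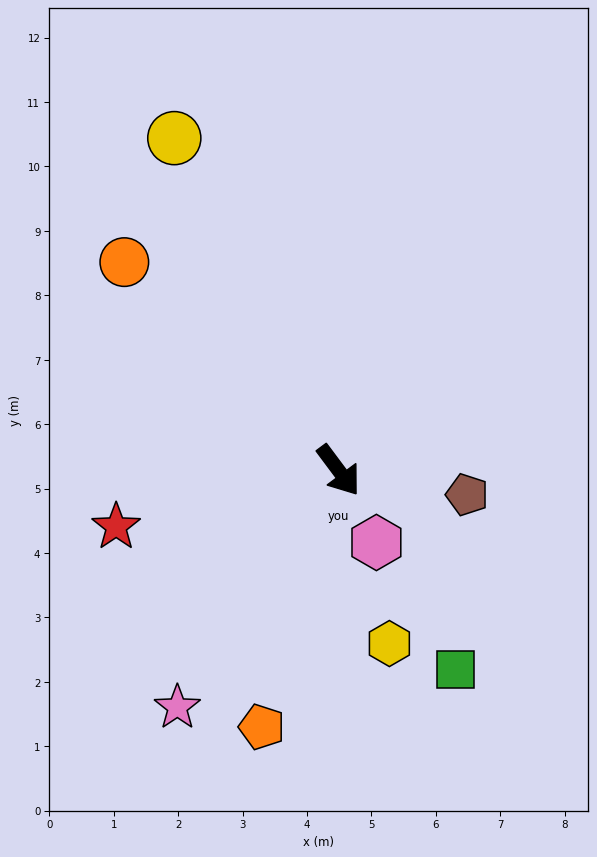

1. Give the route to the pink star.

turn right 71°, forward 4.4 m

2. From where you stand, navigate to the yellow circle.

turn left 170°, forward 5.8 m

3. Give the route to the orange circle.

turn right 171°, forward 4.6 m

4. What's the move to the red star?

turn right 113°, forward 3.6 m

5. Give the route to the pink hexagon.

turn right 9°, forward 1.3 m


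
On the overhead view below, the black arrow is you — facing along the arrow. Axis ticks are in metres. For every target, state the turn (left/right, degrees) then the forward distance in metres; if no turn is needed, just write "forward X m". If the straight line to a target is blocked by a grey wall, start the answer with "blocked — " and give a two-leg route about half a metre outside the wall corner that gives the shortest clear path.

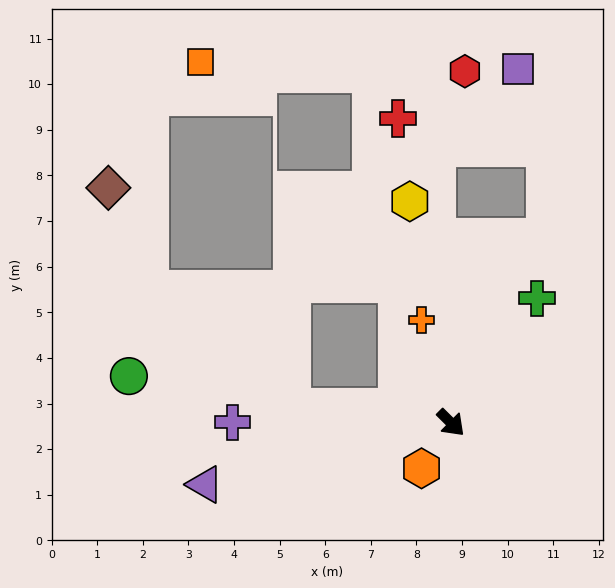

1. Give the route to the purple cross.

turn right 135°, forward 4.8 m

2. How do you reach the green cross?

turn left 100°, forward 3.3 m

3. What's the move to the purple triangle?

turn right 121°, forward 5.6 m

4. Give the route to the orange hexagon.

turn right 78°, forward 1.2 m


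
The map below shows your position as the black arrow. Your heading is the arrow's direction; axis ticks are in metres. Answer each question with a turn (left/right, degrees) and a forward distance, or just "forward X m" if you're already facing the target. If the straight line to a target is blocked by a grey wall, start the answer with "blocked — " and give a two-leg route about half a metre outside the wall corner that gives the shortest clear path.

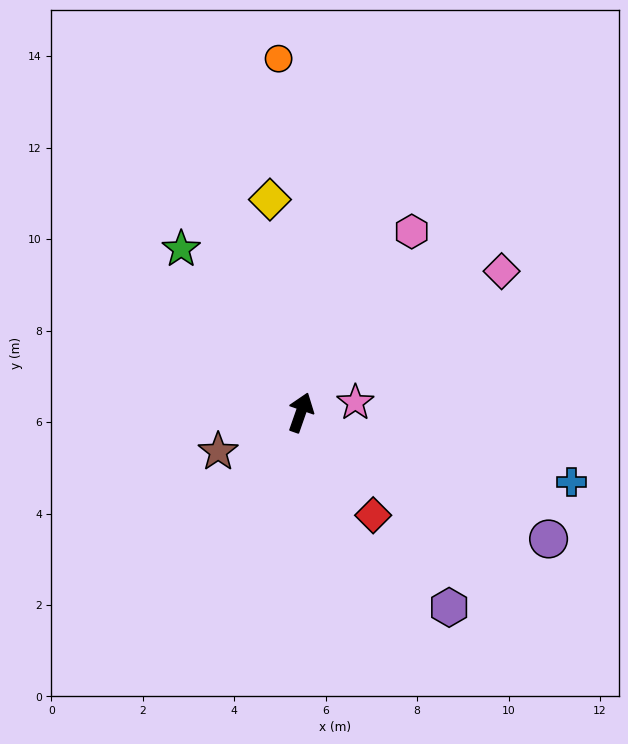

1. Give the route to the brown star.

turn left 135°, forward 2.0 m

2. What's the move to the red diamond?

turn right 126°, forward 2.7 m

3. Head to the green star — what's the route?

turn left 55°, forward 4.4 m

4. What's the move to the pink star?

turn right 60°, forward 1.2 m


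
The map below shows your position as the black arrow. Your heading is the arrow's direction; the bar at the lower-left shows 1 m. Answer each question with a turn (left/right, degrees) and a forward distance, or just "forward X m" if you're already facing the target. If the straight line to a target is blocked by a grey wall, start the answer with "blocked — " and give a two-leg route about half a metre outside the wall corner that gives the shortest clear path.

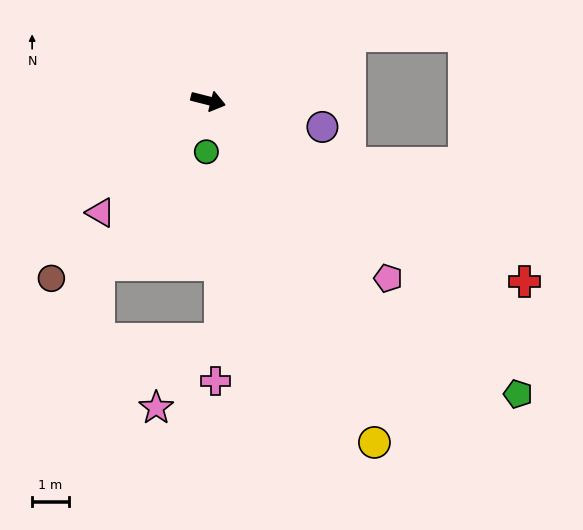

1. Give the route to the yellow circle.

turn right 50°, forward 10.3 m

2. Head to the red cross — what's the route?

turn right 15°, forward 9.9 m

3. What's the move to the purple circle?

forward 3.2 m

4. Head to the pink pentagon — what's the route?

turn right 30°, forward 6.9 m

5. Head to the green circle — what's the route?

turn right 78°, forward 1.4 m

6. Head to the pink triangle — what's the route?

turn right 120°, forward 4.2 m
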